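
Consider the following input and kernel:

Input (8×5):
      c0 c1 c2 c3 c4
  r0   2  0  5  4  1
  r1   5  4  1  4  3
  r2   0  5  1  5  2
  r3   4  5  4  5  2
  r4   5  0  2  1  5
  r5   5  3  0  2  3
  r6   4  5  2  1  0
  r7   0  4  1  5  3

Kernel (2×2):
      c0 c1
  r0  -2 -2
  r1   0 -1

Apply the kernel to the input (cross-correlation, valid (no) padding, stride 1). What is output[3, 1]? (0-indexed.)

The receptive field on the input at this output position is [5 4 / 0 2]. Elementwise product with the kernel and sum: 5·-2 + 4·-2 + 2·-1.

-20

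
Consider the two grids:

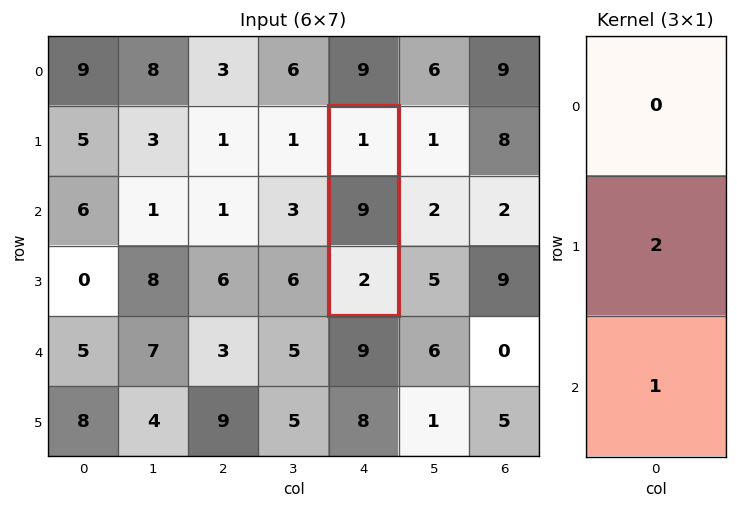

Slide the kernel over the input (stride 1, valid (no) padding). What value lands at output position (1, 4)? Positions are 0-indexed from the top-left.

20

The receptive field on the input at this output position is [1 / 9 / 2]. Elementwise product with the kernel and sum: 9·2 + 2·1.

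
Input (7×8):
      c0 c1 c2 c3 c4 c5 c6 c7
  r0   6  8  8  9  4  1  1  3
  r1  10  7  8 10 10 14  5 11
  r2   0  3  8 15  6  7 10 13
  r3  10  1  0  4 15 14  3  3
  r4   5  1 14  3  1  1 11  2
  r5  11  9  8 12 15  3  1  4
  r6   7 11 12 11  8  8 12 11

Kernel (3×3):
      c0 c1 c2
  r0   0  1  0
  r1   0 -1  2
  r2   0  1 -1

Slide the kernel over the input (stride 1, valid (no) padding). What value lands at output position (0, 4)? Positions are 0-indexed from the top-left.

The receptive field on the input at this output position is [4 1 1 / 10 14 5 / 6 7 10]. Elementwise product with the kernel and sum: 1·1 + 14·-1 + 5·2 + 7·1 + 10·-1.

-6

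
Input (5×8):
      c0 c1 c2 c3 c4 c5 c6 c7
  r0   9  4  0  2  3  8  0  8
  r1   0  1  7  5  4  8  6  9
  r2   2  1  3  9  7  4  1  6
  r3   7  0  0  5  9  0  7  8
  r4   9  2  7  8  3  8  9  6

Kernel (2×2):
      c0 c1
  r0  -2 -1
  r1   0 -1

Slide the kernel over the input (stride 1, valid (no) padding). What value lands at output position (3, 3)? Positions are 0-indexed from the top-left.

The receptive field on the input at this output position is [5 9 / 8 3]. Elementwise product with the kernel and sum: 5·-2 + 9·-1 + 3·-1.

-22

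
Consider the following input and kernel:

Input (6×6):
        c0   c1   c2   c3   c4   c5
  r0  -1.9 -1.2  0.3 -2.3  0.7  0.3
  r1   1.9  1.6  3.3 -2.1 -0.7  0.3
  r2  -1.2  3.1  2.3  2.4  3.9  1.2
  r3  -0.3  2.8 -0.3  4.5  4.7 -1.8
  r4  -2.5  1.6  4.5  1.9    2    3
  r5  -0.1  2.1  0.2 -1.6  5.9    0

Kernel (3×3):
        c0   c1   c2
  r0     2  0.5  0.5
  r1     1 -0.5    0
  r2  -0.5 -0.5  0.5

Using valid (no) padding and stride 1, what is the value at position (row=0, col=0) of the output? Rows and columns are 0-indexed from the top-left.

The receptive field on the input at this output position is [-1.9 -1.2 0.3 / 1.9 1.6 3.3 / -1.2 3.1 2.3]. Elementwise product with the kernel and sum: -1.9·2 + -1.2·0.5 + 0.3·0.5 + 1.9·1 + 1.6·-0.5 + -1.2·-0.5 + 3.1·-0.5 + 2.3·0.5.

-2.95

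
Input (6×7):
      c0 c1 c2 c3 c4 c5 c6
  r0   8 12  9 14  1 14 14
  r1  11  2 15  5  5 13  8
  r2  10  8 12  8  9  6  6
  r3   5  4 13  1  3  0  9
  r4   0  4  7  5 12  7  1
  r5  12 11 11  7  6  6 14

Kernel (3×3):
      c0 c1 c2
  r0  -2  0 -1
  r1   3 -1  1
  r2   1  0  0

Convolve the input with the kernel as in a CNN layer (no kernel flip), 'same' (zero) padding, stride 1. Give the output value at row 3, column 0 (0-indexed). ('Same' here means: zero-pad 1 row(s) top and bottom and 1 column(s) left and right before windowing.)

The receptive field on the zero-padded input at this output position is [0 10 8 / 0 5 4 / 0 0 4]. Elementwise product with the kernel and sum: 0·-2 + 8·-1 + 0·3 + 5·-1 + 4·1 + 0·1.

-9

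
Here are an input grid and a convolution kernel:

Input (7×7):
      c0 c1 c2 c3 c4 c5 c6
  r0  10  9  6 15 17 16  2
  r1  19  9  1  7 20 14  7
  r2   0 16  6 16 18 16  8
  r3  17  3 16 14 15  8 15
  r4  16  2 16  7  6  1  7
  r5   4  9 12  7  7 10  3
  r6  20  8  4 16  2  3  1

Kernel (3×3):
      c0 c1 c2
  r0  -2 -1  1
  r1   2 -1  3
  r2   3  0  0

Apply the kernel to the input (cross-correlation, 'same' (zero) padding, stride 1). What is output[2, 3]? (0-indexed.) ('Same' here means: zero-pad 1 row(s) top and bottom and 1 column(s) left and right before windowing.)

109

The receptive field on the zero-padded input at this output position is [1 7 20 / 6 16 18 / 16 14 15]. Elementwise product with the kernel and sum: 1·-2 + 7·-1 + 20·1 + 6·2 + 16·-1 + 18·3 + 16·3.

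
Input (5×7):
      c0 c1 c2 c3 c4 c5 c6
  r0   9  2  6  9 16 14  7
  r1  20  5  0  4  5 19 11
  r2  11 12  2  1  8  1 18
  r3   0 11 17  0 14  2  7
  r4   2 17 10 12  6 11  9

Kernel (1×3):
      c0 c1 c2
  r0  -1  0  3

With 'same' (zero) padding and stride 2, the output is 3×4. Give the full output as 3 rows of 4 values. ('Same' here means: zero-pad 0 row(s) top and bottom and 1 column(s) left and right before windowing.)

6 25 33 -14
36 -9 2 -1
51 19 21 -11

Output[0,0]: The receptive field on the zero-padded input at this output position is [0 9 2]. Elementwise product with the kernel and sum: 0·-1 + 2·3.
Output[0,1]: The receptive field on the zero-padded input at this output position is [2 6 9]. Elementwise product with the kernel and sum: 2·-1 + 9·3.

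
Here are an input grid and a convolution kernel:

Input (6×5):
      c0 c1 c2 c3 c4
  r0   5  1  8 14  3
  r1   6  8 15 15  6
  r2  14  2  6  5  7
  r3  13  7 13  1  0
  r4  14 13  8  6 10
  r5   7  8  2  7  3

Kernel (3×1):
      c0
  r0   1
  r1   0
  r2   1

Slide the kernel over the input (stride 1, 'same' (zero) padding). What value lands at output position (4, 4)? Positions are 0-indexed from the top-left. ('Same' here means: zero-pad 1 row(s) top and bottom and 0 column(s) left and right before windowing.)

3

The receptive field on the zero-padded input at this output position is [0 / 10 / 3]. Elementwise product with the kernel and sum: 0·1 + 3·1.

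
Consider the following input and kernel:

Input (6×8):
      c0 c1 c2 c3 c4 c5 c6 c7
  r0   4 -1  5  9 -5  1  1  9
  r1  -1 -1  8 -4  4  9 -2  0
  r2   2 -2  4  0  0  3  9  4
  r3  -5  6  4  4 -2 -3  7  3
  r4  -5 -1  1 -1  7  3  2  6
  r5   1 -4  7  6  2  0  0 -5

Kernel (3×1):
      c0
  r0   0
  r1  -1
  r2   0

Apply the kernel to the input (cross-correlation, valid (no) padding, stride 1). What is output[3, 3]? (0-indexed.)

The receptive field on the input at this output position is [4 / -1 / 6]. Elementwise product with the kernel and sum: -1·-1.

1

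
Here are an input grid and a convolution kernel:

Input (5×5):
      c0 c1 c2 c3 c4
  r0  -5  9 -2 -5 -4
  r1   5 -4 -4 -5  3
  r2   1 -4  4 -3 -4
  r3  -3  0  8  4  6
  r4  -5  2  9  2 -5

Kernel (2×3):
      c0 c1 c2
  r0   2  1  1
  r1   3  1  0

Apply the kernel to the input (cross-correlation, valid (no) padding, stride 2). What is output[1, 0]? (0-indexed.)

-7

The receptive field on the input at this output position is [1 -4 4 / -3 0 8]. Elementwise product with the kernel and sum: 1·2 + -4·1 + 4·1 + -3·3 + 0·1.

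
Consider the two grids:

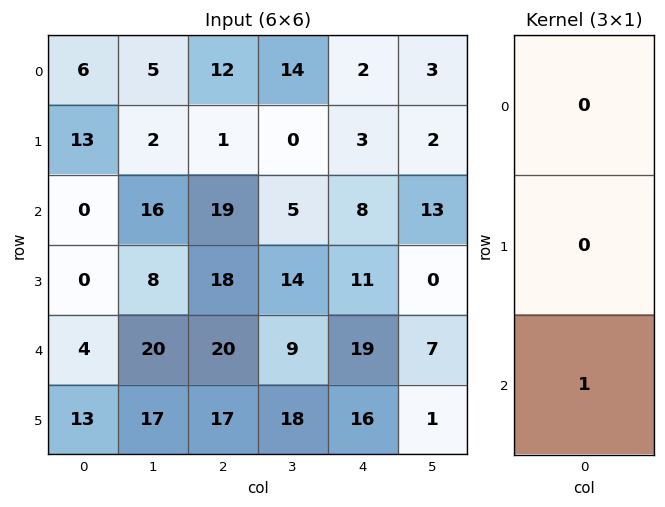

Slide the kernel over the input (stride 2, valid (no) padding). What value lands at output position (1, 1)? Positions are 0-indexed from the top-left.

20

The receptive field on the input at this output position is [19 / 18 / 20]. Elementwise product with the kernel and sum: 20·1.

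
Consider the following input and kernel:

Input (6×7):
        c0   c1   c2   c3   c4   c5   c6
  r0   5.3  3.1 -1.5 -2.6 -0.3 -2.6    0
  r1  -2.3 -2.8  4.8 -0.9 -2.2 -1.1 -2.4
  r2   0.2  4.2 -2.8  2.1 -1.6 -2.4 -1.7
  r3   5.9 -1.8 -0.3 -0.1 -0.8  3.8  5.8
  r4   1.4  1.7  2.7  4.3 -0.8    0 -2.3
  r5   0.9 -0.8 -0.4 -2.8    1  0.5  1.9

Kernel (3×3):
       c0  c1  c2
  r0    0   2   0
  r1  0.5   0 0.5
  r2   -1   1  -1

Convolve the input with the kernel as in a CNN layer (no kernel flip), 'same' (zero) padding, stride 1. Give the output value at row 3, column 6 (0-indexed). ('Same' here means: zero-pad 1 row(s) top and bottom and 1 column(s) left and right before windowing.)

-3.8

The receptive field on the zero-padded input at this output position is [-2.4 -1.7 0 / 3.8 5.8 0 / 0 -2.3 0]. Elementwise product with the kernel and sum: -1.7·2 + 3.8·0.5 + 0·0.5 + 0·-1 + -2.3·1 + 0·-1.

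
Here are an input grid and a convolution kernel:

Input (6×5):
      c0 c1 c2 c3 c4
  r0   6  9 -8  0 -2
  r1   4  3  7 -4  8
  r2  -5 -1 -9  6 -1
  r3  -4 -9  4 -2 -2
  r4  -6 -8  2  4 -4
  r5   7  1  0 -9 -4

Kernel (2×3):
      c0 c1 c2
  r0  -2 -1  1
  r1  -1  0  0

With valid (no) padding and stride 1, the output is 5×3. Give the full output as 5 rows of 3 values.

-33 -13 7
1 -16 7
6 26 7
27 20 -10
15 17 -12

Output[0,0]: The receptive field on the input at this output position is [6 9 -8 / 4 3 7]. Elementwise product with the kernel and sum: 6·-2 + 9·-1 + -8·1 + 4·-1.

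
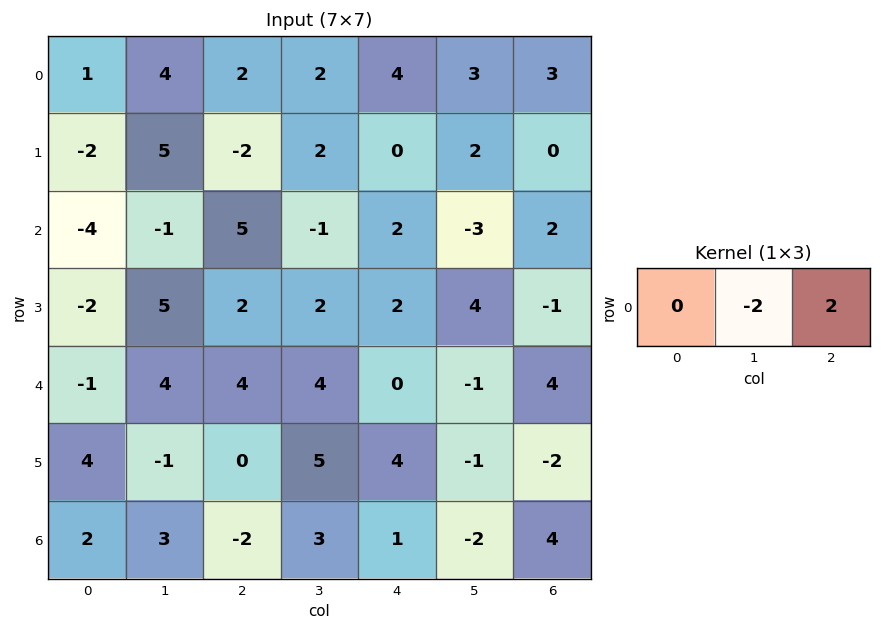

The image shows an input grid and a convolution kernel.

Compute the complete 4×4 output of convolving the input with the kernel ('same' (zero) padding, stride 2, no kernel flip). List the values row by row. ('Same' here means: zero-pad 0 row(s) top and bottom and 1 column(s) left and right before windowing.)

Output[0,0]: The receptive field on the zero-padded input at this output position is [0 1 4]. Elementwise product with the kernel and sum: 1·-2 + 4·2.

6 0 -2 -6
6 -12 -10 -4
10 0 -2 -8
2 10 -6 -8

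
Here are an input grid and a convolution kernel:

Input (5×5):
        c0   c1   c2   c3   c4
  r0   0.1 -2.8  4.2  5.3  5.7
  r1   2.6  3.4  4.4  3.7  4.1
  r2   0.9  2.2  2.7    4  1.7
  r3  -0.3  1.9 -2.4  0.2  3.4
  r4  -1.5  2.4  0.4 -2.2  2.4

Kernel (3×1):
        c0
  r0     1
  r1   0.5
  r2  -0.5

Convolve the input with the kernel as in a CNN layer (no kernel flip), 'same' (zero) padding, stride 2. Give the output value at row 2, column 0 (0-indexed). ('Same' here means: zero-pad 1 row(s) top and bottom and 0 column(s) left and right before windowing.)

The receptive field on the zero-padded input at this output position is [-0.3 / -1.5 / 0]. Elementwise product with the kernel and sum: -0.3·1 + -1.5·0.5 + 0·-0.5.

-1.05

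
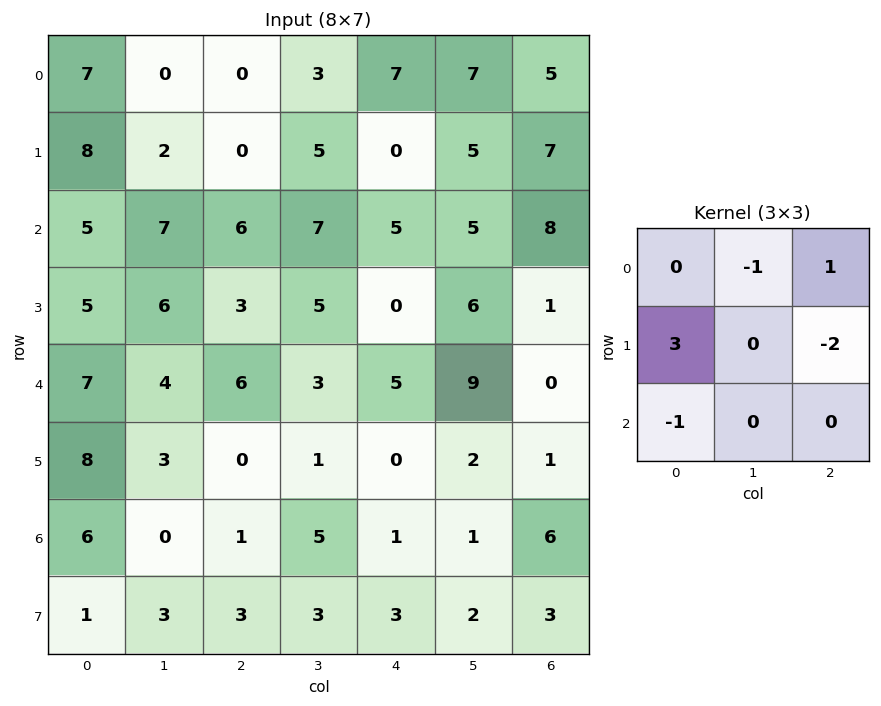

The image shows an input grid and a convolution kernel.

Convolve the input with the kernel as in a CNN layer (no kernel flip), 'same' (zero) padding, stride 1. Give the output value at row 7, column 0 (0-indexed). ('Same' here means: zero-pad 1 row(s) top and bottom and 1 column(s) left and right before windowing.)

The receptive field on the zero-padded input at this output position is [0 6 0 / 0 1 3 / 0 0 0]. Elementwise product with the kernel and sum: 6·-1 + 0·1 + 0·3 + 3·-2 + 0·-1.

-12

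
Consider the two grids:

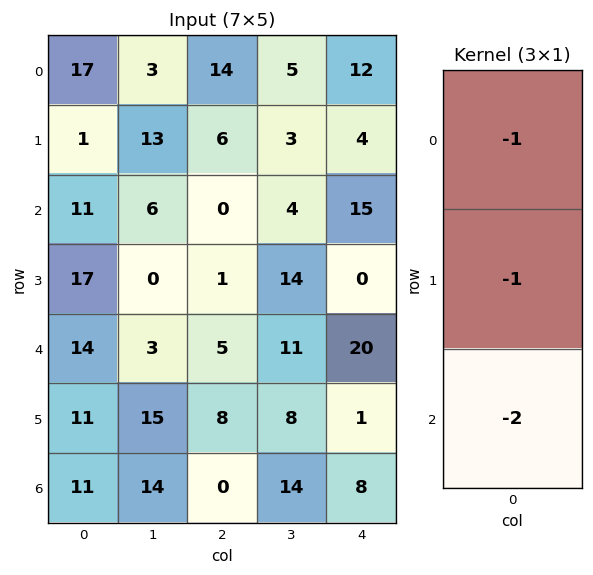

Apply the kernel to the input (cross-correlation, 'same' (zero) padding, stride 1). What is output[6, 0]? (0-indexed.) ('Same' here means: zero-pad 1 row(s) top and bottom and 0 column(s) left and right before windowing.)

The receptive field on the zero-padded input at this output position is [11 / 11 / 0]. Elementwise product with the kernel and sum: 11·-1 + 11·-1 + 0·-2.

-22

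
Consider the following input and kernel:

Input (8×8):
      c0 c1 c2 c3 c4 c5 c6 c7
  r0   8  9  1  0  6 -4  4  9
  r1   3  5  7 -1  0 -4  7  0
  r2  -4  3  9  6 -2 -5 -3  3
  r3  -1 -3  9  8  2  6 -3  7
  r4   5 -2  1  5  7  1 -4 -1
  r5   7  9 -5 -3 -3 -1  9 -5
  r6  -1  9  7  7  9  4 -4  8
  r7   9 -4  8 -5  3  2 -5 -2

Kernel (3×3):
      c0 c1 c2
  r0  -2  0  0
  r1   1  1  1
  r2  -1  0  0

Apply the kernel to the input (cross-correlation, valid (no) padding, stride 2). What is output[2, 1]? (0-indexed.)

The receptive field on the input at this output position is [1 5 7 / -5 -3 -3 / 7 7 9]. Elementwise product with the kernel and sum: 1·-2 + -5·1 + -3·1 + -3·1 + 7·-1.

-20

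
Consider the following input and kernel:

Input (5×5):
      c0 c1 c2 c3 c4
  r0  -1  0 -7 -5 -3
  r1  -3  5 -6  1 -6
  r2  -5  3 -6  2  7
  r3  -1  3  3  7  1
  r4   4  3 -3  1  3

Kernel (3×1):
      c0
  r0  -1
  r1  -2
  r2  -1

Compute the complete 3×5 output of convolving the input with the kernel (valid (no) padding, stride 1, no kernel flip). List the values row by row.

12 -13 25 1 8
14 -14 15 -12 -9
3 -12 3 -17 -12

Output[0,0]: The receptive field on the input at this output position is [-1 / -3 / -5]. Elementwise product with the kernel and sum: -1·-1 + -3·-2 + -5·-1.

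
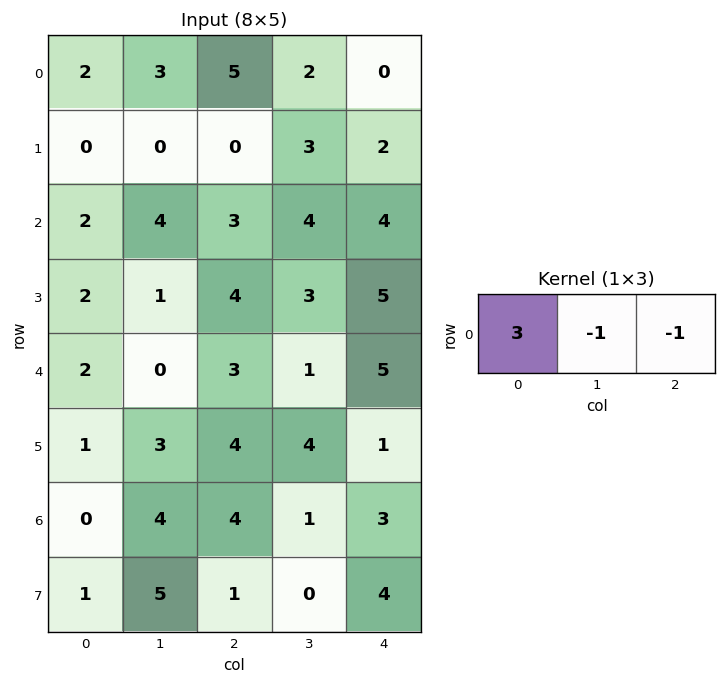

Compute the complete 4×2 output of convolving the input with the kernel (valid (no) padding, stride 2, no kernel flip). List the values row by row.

-2 13
-1 1
3 3
-8 8

Output[0,0]: The receptive field on the input at this output position is [2 3 5]. Elementwise product with the kernel and sum: 2·3 + 3·-1 + 5·-1.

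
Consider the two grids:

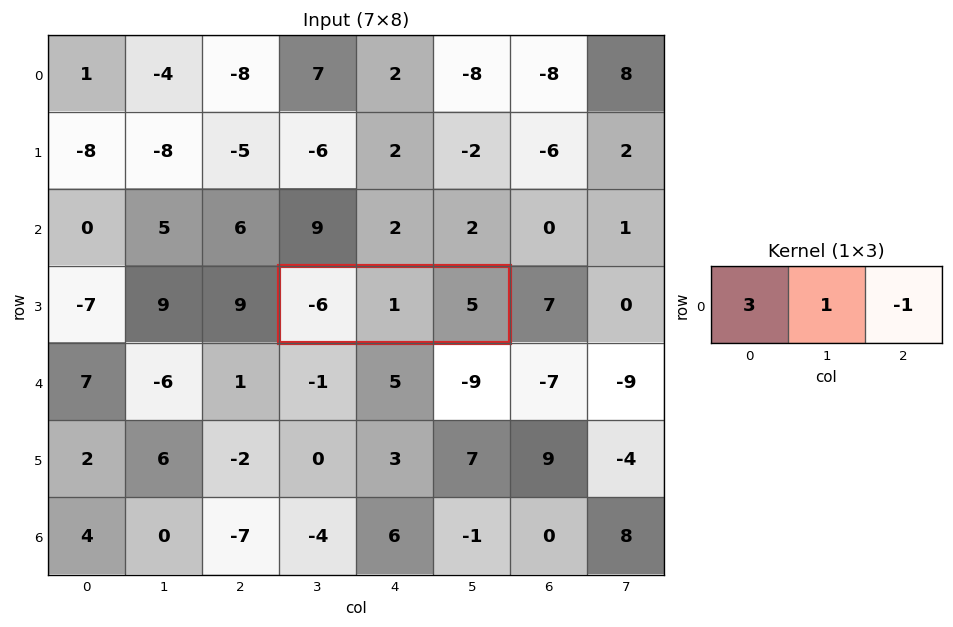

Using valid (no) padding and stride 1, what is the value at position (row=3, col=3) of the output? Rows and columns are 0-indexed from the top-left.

The receptive field on the input at this output position is [-6 1 5]. Elementwise product with the kernel and sum: -6·3 + 1·1 + 5·-1.

-22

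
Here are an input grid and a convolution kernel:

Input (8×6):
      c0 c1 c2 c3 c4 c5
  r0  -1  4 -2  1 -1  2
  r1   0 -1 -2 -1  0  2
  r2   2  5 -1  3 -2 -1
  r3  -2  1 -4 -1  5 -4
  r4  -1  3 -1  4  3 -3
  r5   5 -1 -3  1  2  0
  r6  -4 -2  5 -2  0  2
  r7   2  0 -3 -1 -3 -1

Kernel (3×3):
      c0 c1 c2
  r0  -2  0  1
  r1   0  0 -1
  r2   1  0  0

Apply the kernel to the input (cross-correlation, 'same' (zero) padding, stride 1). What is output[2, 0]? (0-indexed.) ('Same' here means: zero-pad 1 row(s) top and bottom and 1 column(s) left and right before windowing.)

The receptive field on the zero-padded input at this output position is [0 0 -1 / 0 2 5 / 0 -2 1]. Elementwise product with the kernel and sum: 0·-2 + -1·1 + 5·-1 + 0·1.

-6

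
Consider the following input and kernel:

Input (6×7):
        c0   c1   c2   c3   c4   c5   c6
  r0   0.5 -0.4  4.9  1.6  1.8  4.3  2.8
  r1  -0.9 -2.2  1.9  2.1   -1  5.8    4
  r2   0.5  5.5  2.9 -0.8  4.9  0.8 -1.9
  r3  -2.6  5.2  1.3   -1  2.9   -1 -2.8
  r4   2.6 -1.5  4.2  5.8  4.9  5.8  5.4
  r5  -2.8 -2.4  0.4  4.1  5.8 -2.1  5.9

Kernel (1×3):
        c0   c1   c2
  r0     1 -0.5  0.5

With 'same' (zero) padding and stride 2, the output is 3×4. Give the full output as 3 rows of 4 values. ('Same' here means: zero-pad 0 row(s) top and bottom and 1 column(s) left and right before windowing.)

-0.45 -2.05 2.85 2.9
2.5 3.65 -2.85 1.75
-2.05 -0.7 6.25 3.1

Output[0,0]: The receptive field on the zero-padded input at this output position is [0 0.5 -0.4]. Elementwise product with the kernel and sum: 0·1 + 0.5·-0.5 + -0.4·0.5.
Output[0,1]: The receptive field on the zero-padded input at this output position is [-0.4 4.9 1.6]. Elementwise product with the kernel and sum: -0.4·1 + 4.9·-0.5 + 1.6·0.5.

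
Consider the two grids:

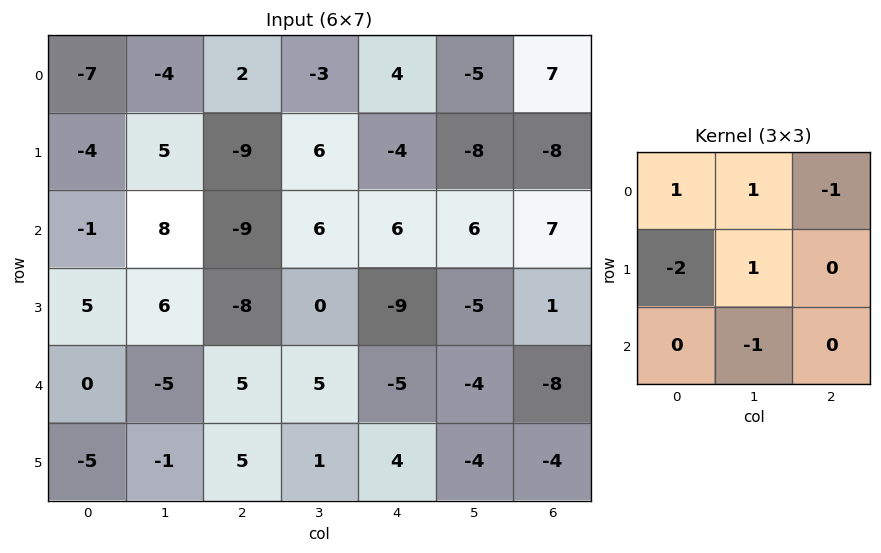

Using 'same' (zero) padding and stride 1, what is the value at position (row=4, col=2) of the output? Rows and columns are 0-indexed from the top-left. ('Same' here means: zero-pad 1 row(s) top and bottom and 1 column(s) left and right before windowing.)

The receptive field on the zero-padded input at this output position is [6 -8 0 / -5 5 5 / -1 5 1]. Elementwise product with the kernel and sum: 6·1 + -8·1 + 0·-1 + -5·-2 + 5·1 + 5·-1.

8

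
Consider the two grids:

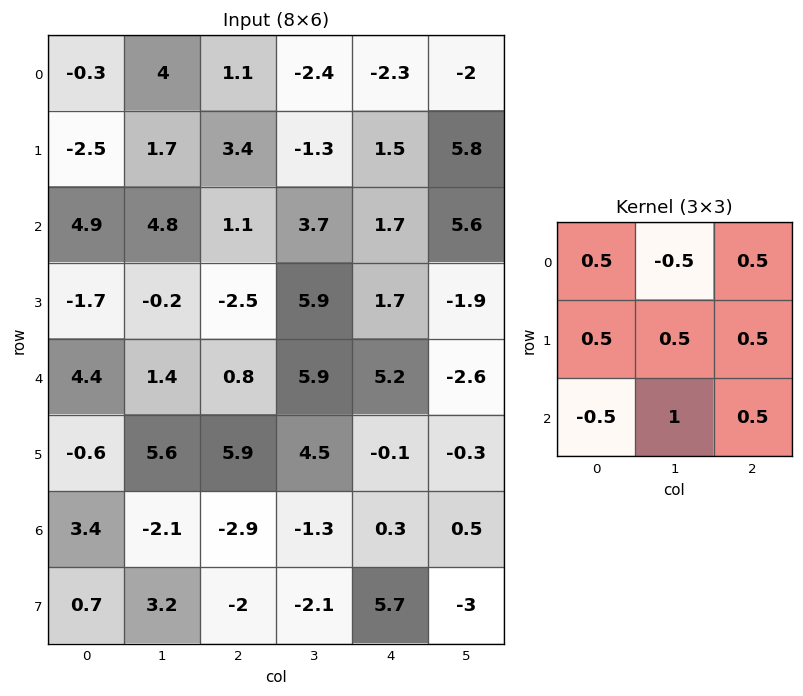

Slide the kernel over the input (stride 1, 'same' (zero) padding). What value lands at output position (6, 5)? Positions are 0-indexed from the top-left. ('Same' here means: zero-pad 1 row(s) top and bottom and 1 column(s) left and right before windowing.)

The receptive field on the zero-padded input at this output position is [-0.1 -0.3 0 / 0.3 0.5 0 / 5.7 -3 0]. Elementwise product with the kernel and sum: -0.1·0.5 + -0.3·-0.5 + 0·0.5 + 0.3·0.5 + 0.5·0.5 + 0·0.5 + 5.7·-0.5 + -3·1 + 0·0.5.

-5.35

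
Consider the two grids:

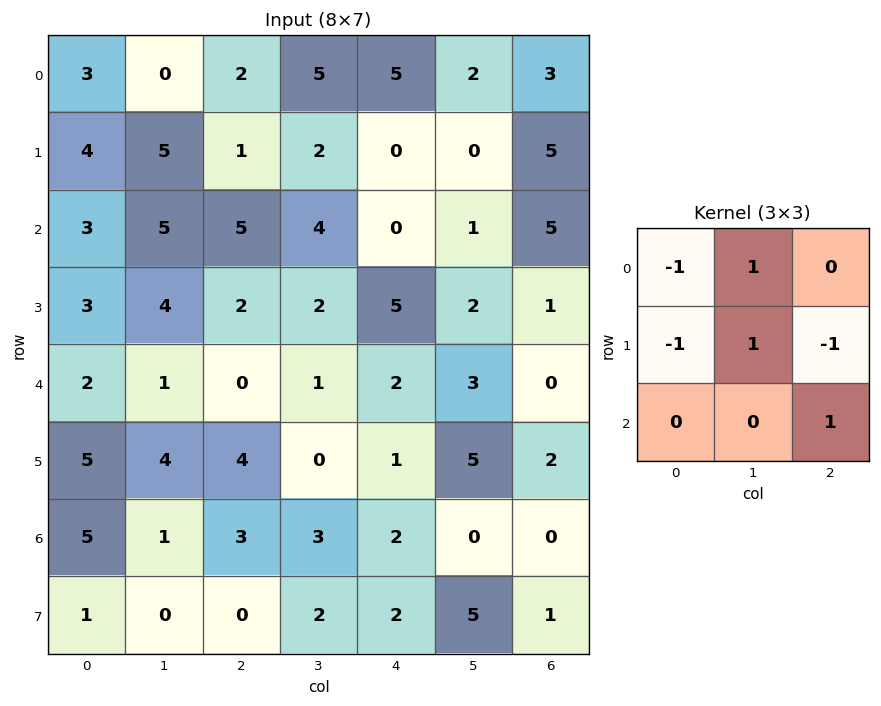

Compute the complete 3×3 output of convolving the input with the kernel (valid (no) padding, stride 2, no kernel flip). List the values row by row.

2 4 -3
1 -4 -3
-3 -2 3

Output[0,0]: The receptive field on the input at this output position is [3 0 2 / 4 5 1 / 3 5 5]. Elementwise product with the kernel and sum: 3·-1 + 0·1 + 4·-1 + 5·1 + 1·-1 + 5·1.
Output[0,1]: The receptive field on the input at this output position is [2 5 5 / 1 2 0 / 5 4 0]. Elementwise product with the kernel and sum: 2·-1 + 5·1 + 1·-1 + 2·1 + 0·-1 + 0·1.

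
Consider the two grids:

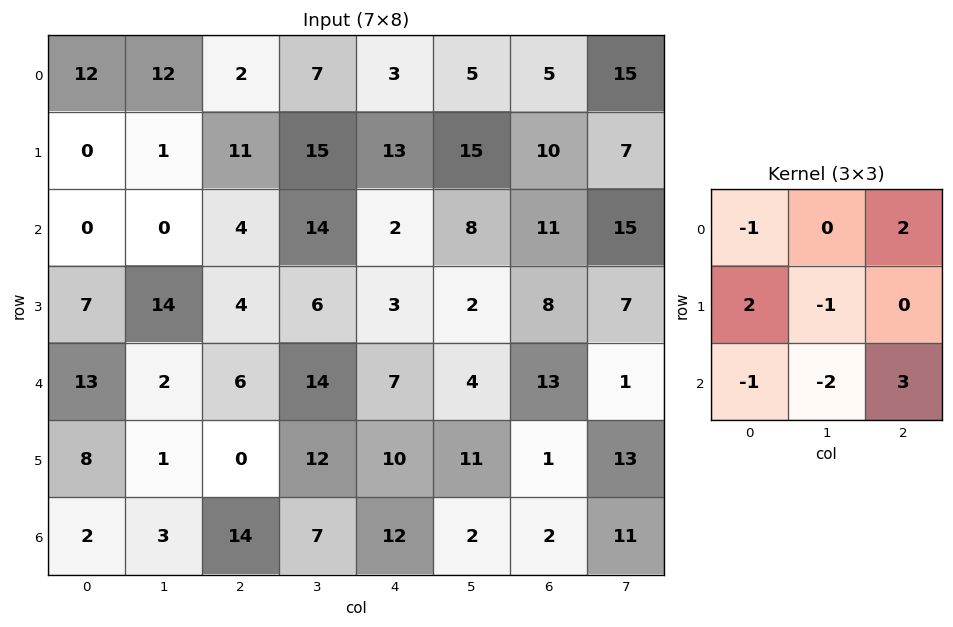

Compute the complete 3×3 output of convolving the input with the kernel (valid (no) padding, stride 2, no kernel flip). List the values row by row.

3 -15 33
9 -11 48
48 4 18

Output[0,0]: The receptive field on the input at this output position is [12 12 2 / 0 1 11 / 0 0 4]. Elementwise product with the kernel and sum: 12·-1 + 2·2 + 0·2 + 1·-1 + 0·-1 + 0·-2 + 4·3.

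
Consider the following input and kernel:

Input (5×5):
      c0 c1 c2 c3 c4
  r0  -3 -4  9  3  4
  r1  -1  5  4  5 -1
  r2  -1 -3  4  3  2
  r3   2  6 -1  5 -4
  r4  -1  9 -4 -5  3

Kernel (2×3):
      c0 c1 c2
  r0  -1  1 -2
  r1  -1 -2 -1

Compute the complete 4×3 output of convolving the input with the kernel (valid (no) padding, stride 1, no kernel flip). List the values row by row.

-32 -11 -27
1 -19 -9
-23 -8 -10
-7 -13 25

Output[0,0]: The receptive field on the input at this output position is [-3 -4 9 / -1 5 4]. Elementwise product with the kernel and sum: -3·-1 + -4·1 + 9·-2 + -1·-1 + 5·-2 + 4·-1.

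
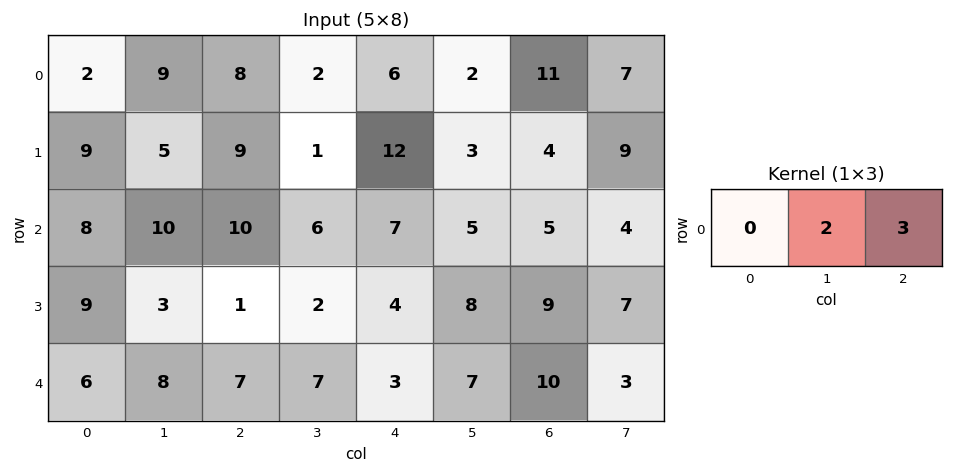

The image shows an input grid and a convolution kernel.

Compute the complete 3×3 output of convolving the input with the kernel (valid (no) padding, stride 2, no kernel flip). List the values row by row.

42 22 37
50 33 25
37 23 44

Output[0,0]: The receptive field on the input at this output position is [2 9 8]. Elementwise product with the kernel and sum: 9·2 + 8·3.
Output[0,1]: The receptive field on the input at this output position is [8 2 6]. Elementwise product with the kernel and sum: 2·2 + 6·3.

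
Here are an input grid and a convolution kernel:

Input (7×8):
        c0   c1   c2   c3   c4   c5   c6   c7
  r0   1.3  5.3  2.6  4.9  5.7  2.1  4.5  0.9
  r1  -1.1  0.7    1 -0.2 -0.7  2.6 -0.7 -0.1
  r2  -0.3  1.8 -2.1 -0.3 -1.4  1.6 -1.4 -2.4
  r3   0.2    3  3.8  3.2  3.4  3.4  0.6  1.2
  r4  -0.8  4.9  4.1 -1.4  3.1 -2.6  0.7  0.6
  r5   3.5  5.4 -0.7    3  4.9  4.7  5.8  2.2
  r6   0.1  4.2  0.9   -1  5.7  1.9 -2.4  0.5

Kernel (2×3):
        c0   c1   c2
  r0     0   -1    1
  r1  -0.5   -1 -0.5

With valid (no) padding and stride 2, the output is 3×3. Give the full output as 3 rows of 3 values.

-3.35 0.85 0.5
-8.9 -7.9 -8.4
-7.6 -0.6 -6.75

Output[0,0]: The receptive field on the input at this output position is [1.3 5.3 2.6 / -1.1 0.7 1]. Elementwise product with the kernel and sum: 5.3·-1 + 2.6·1 + -1.1·-0.5 + 0.7·-1 + 1·-0.5.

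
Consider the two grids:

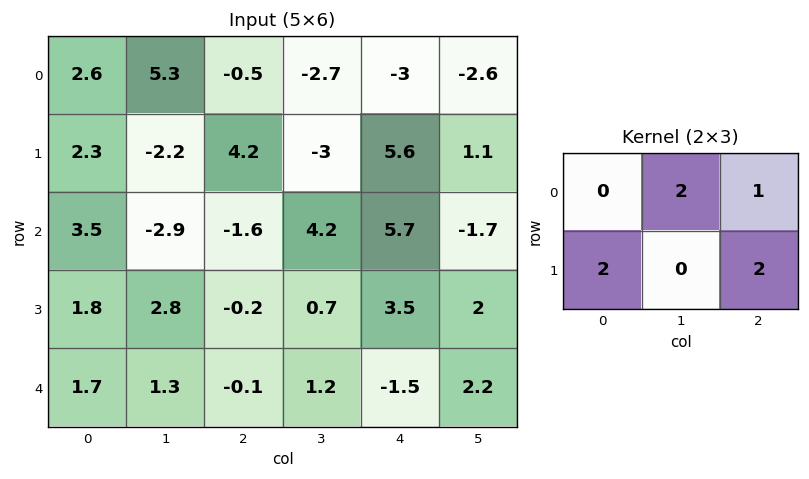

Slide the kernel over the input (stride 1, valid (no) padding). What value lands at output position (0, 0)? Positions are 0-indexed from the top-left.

The receptive field on the input at this output position is [2.6 5.3 -0.5 / 2.3 -2.2 4.2]. Elementwise product with the kernel and sum: 5.3·2 + -0.5·1 + 2.3·2 + 4.2·2.

23.1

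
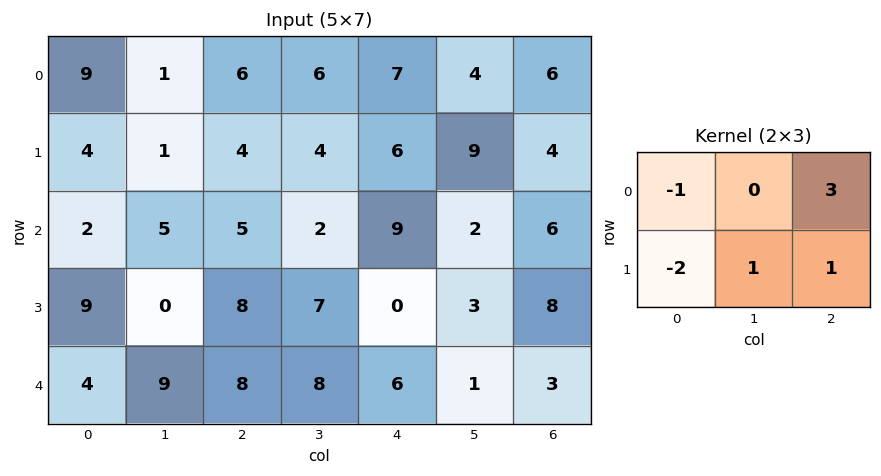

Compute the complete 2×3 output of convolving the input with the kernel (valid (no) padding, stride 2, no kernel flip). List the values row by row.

6 17 12
3 13 20

Output[0,0]: The receptive field on the input at this output position is [9 1 6 / 4 1 4]. Elementwise product with the kernel and sum: 9·-1 + 6·3 + 4·-2 + 1·1 + 4·1.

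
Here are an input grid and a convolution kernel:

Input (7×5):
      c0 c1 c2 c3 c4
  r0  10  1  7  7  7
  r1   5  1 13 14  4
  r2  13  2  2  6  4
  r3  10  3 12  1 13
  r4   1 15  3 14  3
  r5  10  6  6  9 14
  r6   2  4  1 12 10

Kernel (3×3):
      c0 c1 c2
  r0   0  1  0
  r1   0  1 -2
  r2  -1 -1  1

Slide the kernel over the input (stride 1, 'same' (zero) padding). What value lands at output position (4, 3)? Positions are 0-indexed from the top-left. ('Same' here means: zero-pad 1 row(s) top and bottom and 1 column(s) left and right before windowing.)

The receptive field on the zero-padded input at this output position is [12 1 13 / 3 14 3 / 6 9 14]. Elementwise product with the kernel and sum: 1·1 + 14·1 + 3·-2 + 6·-1 + 9·-1 + 14·1.

8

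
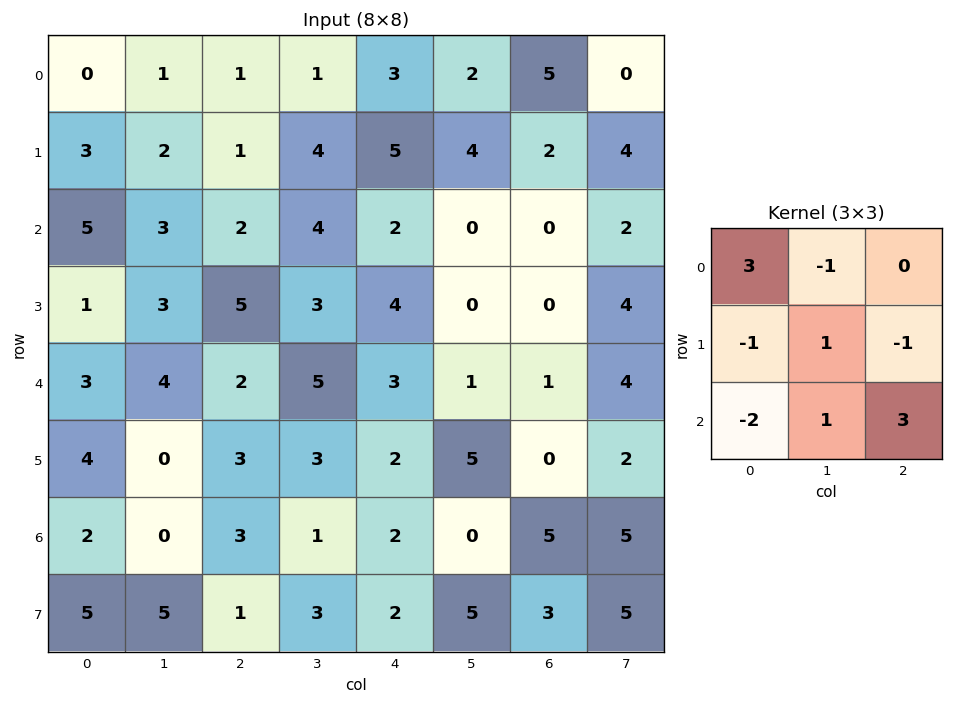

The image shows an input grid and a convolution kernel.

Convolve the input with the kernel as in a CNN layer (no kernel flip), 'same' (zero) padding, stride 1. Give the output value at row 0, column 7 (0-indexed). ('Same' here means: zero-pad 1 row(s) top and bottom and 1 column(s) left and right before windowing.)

The receptive field on the zero-padded input at this output position is [0 0 0 / 5 0 0 / 2 4 0]. Elementwise product with the kernel and sum: 0·3 + 0·-1 + 5·-1 + 0·1 + 0·-1 + 2·-2 + 4·1 + 0·3.

-5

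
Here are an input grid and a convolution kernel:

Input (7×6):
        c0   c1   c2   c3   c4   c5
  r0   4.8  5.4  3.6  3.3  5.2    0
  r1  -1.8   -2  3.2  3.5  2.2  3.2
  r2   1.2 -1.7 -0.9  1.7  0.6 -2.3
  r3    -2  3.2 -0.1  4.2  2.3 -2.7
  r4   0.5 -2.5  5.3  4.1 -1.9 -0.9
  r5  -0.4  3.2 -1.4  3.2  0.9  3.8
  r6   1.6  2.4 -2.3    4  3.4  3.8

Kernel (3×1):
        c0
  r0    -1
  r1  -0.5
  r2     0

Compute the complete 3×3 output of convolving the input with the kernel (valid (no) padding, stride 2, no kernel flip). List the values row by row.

-3.9 -5.2 -6.3
-0.2 0.95 -1.75
-0.3 -4.6 1.45

Output[0,0]: The receptive field on the input at this output position is [4.8 / -1.8 / 1.2]. Elementwise product with the kernel and sum: 4.8·-1 + -1.8·-0.5.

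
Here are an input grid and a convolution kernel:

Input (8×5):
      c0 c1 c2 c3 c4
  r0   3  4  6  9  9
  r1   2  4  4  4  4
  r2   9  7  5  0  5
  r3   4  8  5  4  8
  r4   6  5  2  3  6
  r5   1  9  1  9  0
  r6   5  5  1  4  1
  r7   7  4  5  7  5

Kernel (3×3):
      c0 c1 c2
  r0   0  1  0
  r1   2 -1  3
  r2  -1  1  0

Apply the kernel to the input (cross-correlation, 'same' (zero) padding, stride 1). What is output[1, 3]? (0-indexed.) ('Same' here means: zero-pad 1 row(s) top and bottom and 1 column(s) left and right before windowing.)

20

The receptive field on the zero-padded input at this output position is [6 9 9 / 4 4 4 / 5 0 5]. Elementwise product with the kernel and sum: 9·1 + 4·2 + 4·-1 + 4·3 + 5·-1 + 0·1.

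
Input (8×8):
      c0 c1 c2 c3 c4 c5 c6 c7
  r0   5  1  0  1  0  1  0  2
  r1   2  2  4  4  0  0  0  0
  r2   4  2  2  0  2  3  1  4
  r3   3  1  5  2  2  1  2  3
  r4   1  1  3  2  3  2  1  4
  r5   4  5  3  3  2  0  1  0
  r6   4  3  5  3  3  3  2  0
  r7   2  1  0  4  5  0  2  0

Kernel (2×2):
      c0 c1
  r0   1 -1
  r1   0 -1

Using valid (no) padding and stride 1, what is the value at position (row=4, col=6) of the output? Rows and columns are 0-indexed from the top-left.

-3

The receptive field on the input at this output position is [1 4 / 1 0]. Elementwise product with the kernel and sum: 1·1 + 4·-1 + 0·-1.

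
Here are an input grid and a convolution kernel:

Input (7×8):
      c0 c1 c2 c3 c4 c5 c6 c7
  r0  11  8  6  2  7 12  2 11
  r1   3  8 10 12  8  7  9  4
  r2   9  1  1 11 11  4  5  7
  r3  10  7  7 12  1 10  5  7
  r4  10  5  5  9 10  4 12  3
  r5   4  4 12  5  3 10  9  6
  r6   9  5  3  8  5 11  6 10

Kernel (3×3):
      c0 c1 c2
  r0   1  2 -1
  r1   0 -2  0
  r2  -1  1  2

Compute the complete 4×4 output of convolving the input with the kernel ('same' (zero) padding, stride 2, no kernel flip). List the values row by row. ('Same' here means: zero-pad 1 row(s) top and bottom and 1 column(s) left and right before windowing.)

-3 14 -4 6
4 38 8 20
5 17 2 0
-14 17 -9 10

Output[0,0]: The receptive field on the zero-padded input at this output position is [0 0 0 / 0 11 8 / 0 3 8]. Elementwise product with the kernel and sum: 0·1 + 0·2 + 0·-1 + 11·-2 + 0·-1 + 3·1 + 8·2.
Output[0,1]: The receptive field on the zero-padded input at this output position is [0 0 0 / 8 6 2 / 8 10 12]. Elementwise product with the kernel and sum: 0·1 + 0·2 + 0·-1 + 6·-2 + 8·-1 + 10·1 + 12·2.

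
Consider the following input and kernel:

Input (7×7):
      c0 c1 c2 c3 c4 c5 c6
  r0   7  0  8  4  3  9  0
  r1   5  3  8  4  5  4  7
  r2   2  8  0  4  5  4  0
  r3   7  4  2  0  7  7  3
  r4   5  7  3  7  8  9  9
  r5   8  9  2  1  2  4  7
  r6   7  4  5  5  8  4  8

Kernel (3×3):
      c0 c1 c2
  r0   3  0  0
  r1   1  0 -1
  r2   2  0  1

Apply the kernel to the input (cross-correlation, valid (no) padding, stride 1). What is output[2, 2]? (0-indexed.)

The receptive field on the input at this output position is [0 4 5 / 2 0 7 / 3 7 8]. Elementwise product with the kernel and sum: 0·3 + 2·1 + 7·-1 + 3·2 + 8·1.

9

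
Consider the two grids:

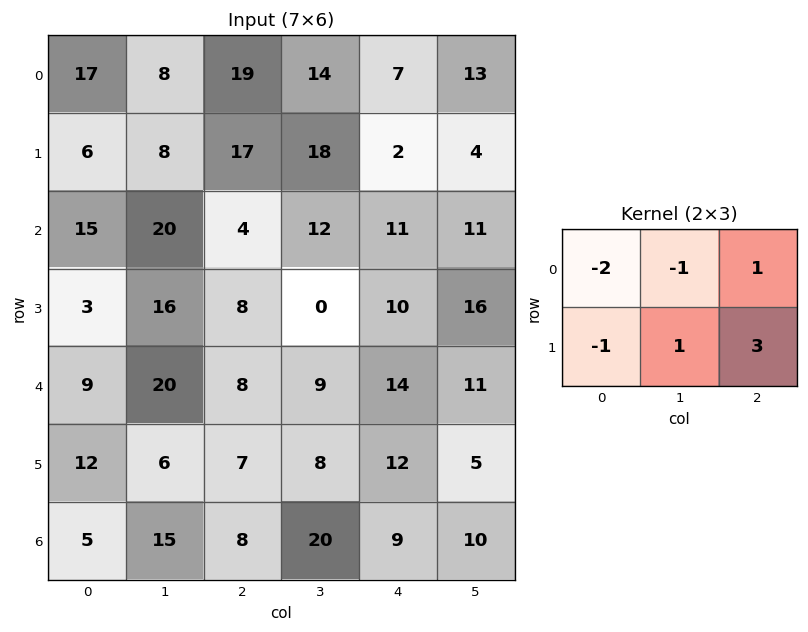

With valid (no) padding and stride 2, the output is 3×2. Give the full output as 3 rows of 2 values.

Output[0,0]: The receptive field on the input at this output position is [17 8 19 / 6 8 17]. Elementwise product with the kernel and sum: 17·-2 + 8·-1 + 19·1 + 6·-1 + 8·1 + 17·3.

30 -38
-9 13
-15 26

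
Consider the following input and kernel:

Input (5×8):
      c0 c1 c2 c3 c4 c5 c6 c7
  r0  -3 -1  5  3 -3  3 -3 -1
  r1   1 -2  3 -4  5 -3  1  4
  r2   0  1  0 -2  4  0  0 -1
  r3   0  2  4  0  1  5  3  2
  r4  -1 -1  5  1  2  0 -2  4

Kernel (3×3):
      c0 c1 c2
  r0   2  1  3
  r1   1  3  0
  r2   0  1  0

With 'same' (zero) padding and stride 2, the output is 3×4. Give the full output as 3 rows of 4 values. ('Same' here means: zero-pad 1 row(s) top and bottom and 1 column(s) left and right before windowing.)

-8 17 -1 -5
-5 -8 -1 10
3 22 23 13

Output[0,0]: The receptive field on the zero-padded input at this output position is [0 0 0 / 0 -3 -1 / 0 1 -2]. Elementwise product with the kernel and sum: 0·2 + 0·1 + 0·3 + 0·1 + -3·3 + 1·1.
Output[0,1]: The receptive field on the zero-padded input at this output position is [0 0 0 / -1 5 3 / -2 3 -4]. Elementwise product with the kernel and sum: 0·2 + 0·1 + 0·3 + -1·1 + 5·3 + 3·1.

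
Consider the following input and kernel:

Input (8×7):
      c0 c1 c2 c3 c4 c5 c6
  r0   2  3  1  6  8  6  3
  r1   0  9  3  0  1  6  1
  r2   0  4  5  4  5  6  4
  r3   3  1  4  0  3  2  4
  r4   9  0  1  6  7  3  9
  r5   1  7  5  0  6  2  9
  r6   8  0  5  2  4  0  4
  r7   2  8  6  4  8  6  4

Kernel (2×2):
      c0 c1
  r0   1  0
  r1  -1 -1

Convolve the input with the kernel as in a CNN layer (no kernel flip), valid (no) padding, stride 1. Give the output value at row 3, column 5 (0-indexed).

The receptive field on the input at this output position is [2 4 / 3 9]. Elementwise product with the kernel and sum: 2·1 + 3·-1 + 9·-1.

-10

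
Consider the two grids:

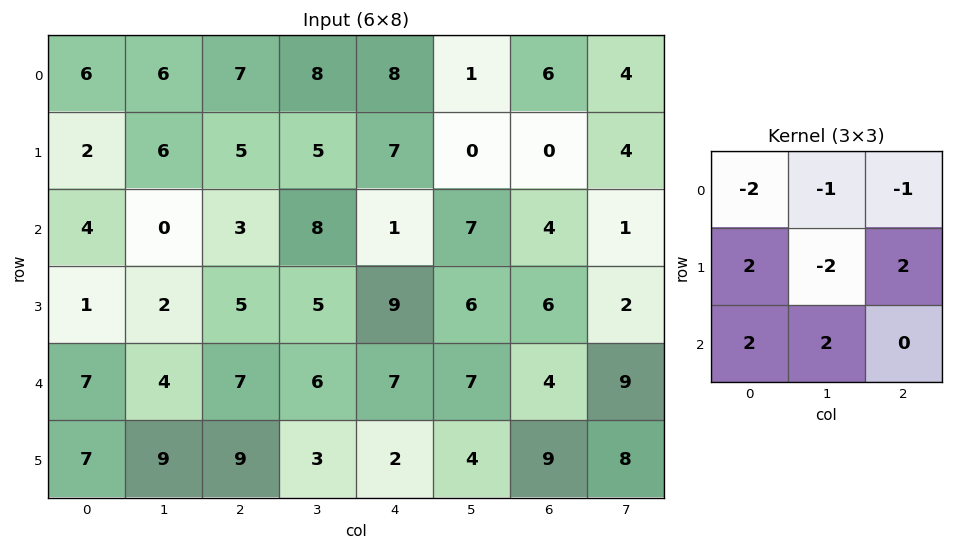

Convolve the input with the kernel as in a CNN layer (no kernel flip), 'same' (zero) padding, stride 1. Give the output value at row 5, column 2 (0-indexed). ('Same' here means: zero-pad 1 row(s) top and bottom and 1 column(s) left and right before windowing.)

The receptive field on the zero-padded input at this output position is [4 7 6 / 9 9 3 / 0 0 0]. Elementwise product with the kernel and sum: 4·-2 + 7·-1 + 6·-1 + 9·2 + 9·-2 + 3·2 + 0·2 + 0·2.

-15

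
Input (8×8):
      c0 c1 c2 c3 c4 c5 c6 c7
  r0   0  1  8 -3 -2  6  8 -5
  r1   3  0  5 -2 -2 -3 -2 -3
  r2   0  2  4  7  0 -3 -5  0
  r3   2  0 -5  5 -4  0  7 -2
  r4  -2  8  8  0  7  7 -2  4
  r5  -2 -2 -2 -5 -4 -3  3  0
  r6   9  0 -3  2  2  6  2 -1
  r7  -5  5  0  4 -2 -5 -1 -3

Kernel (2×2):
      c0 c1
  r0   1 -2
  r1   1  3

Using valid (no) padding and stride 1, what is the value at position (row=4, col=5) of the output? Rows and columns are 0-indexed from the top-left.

The receptive field on the input at this output position is [7 -2 / -3 3]. Elementwise product with the kernel and sum: 7·1 + -2·-2 + -3·1 + 3·3.

17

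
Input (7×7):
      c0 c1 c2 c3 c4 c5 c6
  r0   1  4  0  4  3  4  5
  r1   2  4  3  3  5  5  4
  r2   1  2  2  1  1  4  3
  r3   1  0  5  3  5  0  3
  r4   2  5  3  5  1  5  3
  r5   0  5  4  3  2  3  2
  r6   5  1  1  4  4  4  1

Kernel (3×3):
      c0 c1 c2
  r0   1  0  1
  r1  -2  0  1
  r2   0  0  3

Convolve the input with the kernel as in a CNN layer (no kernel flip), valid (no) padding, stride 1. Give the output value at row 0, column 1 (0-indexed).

6

The receptive field on the input at this output position is [4 0 4 / 4 3 3 / 2 2 1]. Elementwise product with the kernel and sum: 4·1 + 4·1 + 4·-2 + 3·1 + 1·3.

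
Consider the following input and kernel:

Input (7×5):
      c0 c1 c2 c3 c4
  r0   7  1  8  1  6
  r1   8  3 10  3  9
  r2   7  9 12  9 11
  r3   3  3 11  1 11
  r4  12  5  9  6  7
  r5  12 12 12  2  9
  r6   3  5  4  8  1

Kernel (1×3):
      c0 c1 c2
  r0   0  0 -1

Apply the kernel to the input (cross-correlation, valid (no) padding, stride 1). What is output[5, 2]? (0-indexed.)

The receptive field on the input at this output position is [12 2 9]. Elementwise product with the kernel and sum: 9·-1.

-9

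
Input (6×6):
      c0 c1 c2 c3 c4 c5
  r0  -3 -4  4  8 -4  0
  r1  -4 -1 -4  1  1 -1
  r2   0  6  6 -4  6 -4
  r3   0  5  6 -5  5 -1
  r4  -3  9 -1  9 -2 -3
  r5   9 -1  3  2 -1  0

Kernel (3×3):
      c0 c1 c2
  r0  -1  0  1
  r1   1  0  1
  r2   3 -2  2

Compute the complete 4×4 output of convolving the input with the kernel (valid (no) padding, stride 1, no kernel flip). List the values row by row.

Output[0,0]: The receptive field on the input at this output position is [-3 -4 4 / -4 -1 -4 / 0 6 6]. Elementwise product with the kernel and sum: -3·-1 + 4·1 + -4·1 + -4·1 + 0·3 + 6·-2 + 6·2.
Output[0,1]: The receptive field on the input at this output position is [-4 4 8 / -1 -4 1 / 6 6 -4]. Elementwise product with the kernel and sum: -4·-1 + 8·1 + -1·1 + 1·1 + 6·3 + 6·-2 + -4·2.

-1 10 27 -40
8 -3 55 -37
-17 37 -14 19
37 3 -1 18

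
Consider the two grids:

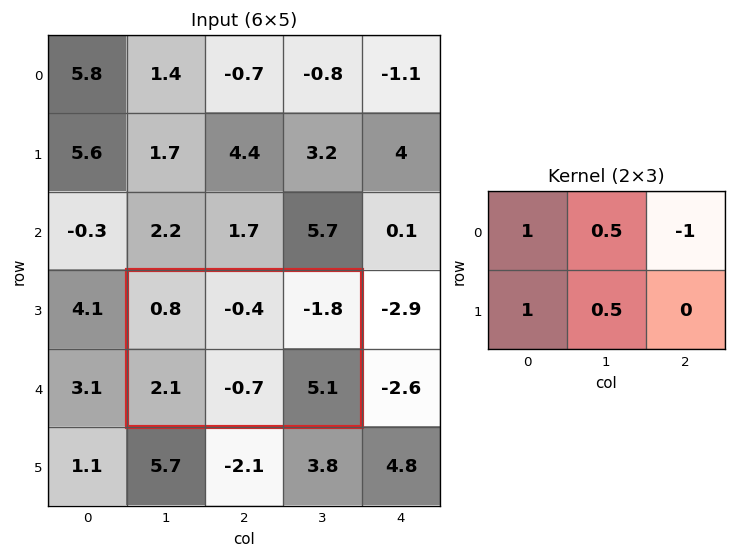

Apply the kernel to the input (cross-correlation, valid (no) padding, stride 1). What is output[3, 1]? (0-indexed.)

4.15

The receptive field on the input at this output position is [0.8 -0.4 -1.8 / 2.1 -0.7 5.1]. Elementwise product with the kernel and sum: 0.8·1 + -0.4·0.5 + -1.8·-1 + 2.1·1 + -0.7·0.5.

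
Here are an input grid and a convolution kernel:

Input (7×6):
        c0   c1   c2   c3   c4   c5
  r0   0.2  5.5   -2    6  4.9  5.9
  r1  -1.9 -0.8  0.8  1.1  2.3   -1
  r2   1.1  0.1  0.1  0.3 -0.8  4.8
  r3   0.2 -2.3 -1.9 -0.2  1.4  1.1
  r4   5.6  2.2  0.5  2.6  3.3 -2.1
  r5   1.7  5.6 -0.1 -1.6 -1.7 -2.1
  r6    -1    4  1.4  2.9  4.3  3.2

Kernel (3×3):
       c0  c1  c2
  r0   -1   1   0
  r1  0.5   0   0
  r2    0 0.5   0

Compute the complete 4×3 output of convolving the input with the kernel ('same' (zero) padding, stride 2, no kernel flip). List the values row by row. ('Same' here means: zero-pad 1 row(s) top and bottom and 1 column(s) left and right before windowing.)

Output[0,0]: The receptive field on the zero-padded input at this output position is [0 0 0 / 0 0.2 5.5 / 0 -1.9 -0.8]. Elementwise product with the kernel and sum: 0·-1 + 0·1 + 0·0.5 + -1.9·0.5.
Output[0,1]: The receptive field on the zero-padded input at this output position is [0 0 0 / 5.5 -2 6 / -0.8 0.8 1.1]. Elementwise product with the kernel and sum: 0·-1 + 0·1 + 5.5·0.5 + 0.8·0.5.

-0.95 3.15 4.15
-1.8 0.7 2.05
1.05 1.45 2.05
1.7 -3.7 1.35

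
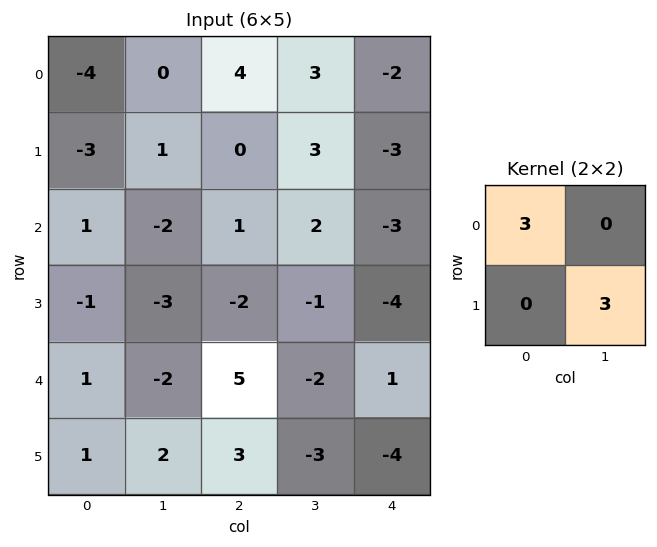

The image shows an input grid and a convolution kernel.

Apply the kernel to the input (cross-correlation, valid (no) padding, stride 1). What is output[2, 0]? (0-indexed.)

The receptive field on the input at this output position is [1 -2 / -1 -3]. Elementwise product with the kernel and sum: 1·3 + -3·3.

-6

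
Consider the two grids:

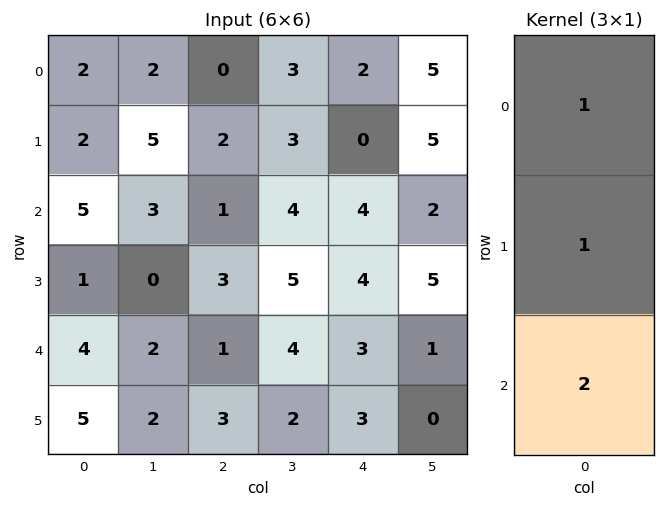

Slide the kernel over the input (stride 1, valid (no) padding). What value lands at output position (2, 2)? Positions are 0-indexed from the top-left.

6

The receptive field on the input at this output position is [1 / 3 / 1]. Elementwise product with the kernel and sum: 1·1 + 3·1 + 1·2.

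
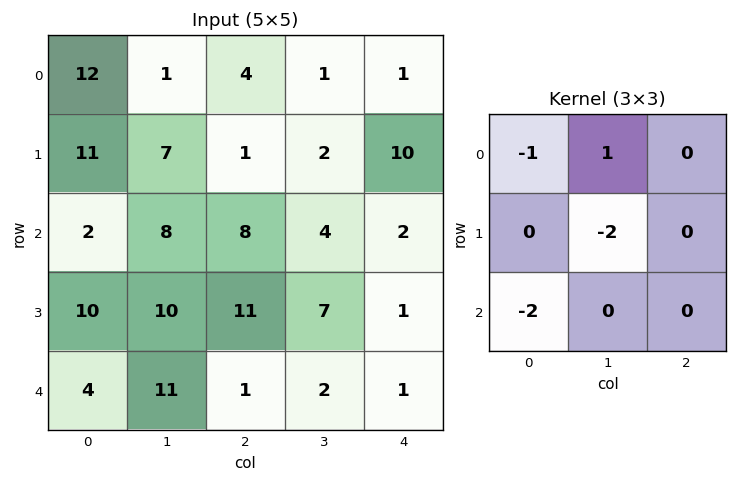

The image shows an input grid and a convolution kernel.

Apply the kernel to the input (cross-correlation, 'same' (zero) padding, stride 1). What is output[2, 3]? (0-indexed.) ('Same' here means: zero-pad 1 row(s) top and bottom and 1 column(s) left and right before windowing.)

-29

The receptive field on the zero-padded input at this output position is [1 2 10 / 8 4 2 / 11 7 1]. Elementwise product with the kernel and sum: 1·-1 + 2·1 + 4·-2 + 11·-2.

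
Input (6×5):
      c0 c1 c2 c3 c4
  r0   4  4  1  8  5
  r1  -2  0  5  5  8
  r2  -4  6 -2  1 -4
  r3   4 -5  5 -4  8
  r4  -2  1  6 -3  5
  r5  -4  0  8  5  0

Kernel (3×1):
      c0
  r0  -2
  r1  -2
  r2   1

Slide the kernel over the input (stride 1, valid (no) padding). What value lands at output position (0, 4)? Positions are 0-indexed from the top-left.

-30

The receptive field on the input at this output position is [5 / 8 / -4]. Elementwise product with the kernel and sum: 5·-2 + 8·-2 + -4·1.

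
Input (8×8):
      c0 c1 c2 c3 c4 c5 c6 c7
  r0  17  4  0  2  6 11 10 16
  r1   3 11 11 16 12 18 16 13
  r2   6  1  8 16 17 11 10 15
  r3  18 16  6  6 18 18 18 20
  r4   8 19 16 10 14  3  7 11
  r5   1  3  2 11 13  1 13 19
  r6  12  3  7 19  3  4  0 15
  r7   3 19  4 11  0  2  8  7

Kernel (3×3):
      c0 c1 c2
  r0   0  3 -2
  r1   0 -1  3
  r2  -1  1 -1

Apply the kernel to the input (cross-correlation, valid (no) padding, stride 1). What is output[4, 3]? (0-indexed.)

The receptive field on the input at this output position is [10 14 3 / 11 13 1 / 19 3 4]. Elementwise product with the kernel and sum: 14·3 + 3·-2 + 13·-1 + 1·3 + 19·-1 + 3·1 + 4·-1.

6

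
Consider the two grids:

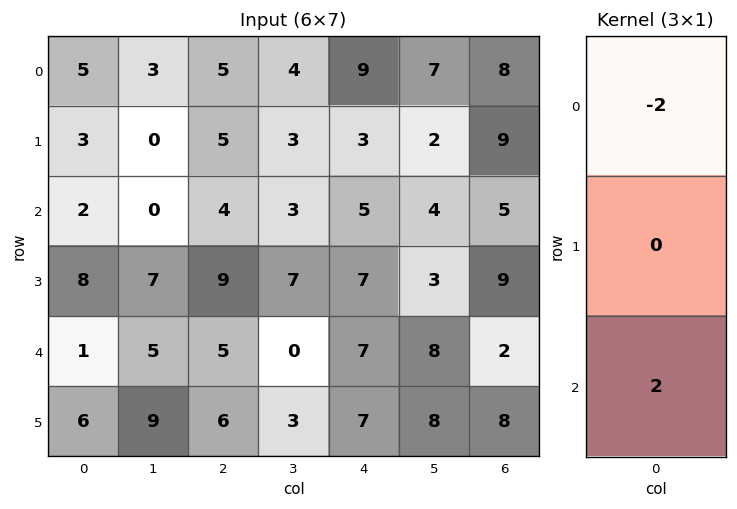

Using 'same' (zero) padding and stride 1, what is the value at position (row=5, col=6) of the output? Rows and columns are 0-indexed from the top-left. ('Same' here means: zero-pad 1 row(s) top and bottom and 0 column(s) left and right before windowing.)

The receptive field on the zero-padded input at this output position is [2 / 8 / 0]. Elementwise product with the kernel and sum: 2·-2 + 0·2.

-4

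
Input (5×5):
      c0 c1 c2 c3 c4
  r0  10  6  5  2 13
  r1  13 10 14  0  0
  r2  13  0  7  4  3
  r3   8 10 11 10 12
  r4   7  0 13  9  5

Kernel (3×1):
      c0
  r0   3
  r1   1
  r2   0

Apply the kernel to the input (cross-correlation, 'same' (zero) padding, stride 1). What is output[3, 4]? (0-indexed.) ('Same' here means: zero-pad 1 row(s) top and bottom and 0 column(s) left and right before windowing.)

The receptive field on the zero-padded input at this output position is [3 / 12 / 5]. Elementwise product with the kernel and sum: 3·3 + 12·1.

21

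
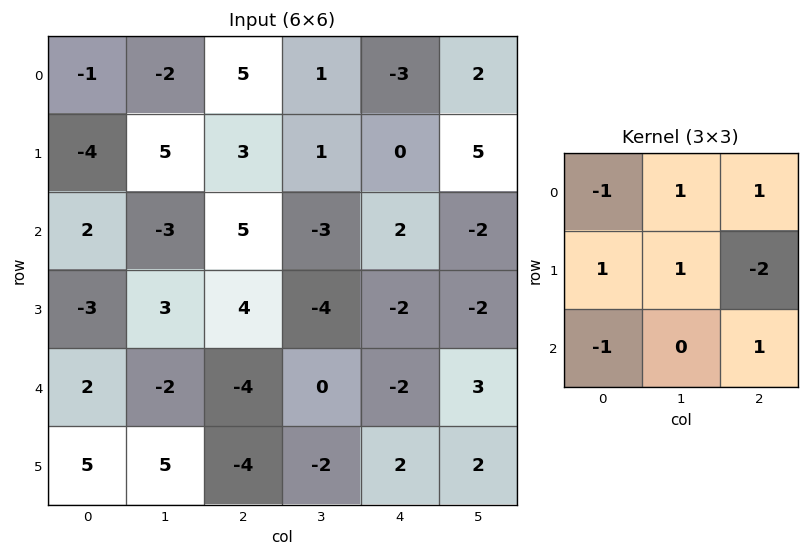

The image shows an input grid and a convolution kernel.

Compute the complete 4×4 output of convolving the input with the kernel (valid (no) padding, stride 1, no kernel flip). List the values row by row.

Output[0,0]: The receptive field on the input at this output position is [-1 -2 5 / -4 5 3 / 2 -3 5]. Elementwise product with the kernel and sum: -1·-1 + -2·1 + 5·1 + -4·1 + 5·1 + 3·-2 + 2·-1 + 5·1.
Output[0,1]: The receptive field on the input at this output position is [-2 5 1 / 5 3 1 / -3 5 -3]. Elementwise product with the kernel and sum: -2·-1 + 5·1 + 1·1 + 5·1 + 3·1 + 1·-2 + -3·-1 + -3·1.

2 14 -6 -10
8 0 -10 9
-14 22 0 4
9 -16 -4 -4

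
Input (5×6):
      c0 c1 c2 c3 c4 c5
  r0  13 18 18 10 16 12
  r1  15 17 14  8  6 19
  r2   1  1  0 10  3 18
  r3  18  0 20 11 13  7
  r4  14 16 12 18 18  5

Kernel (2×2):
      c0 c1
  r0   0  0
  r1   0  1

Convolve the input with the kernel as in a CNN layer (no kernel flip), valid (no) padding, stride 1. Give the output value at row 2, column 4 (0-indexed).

The receptive field on the input at this output position is [3 18 / 13 7]. Elementwise product with the kernel and sum: 7·1.

7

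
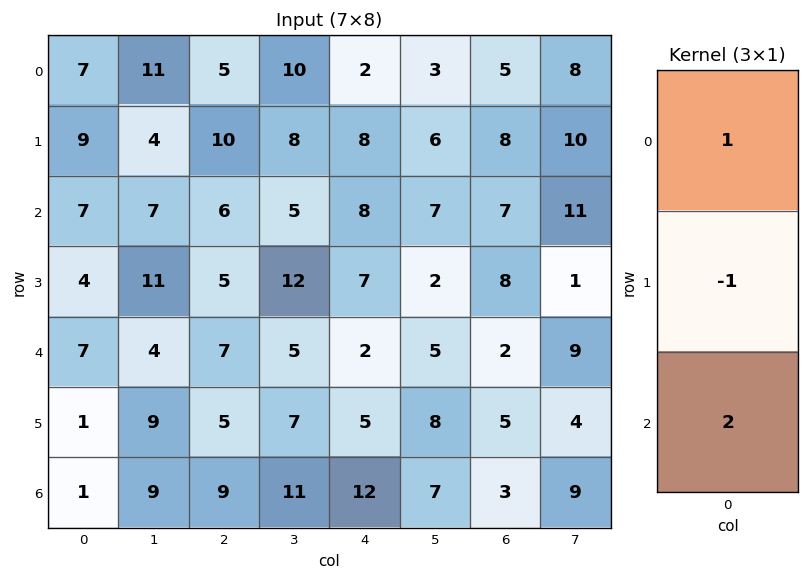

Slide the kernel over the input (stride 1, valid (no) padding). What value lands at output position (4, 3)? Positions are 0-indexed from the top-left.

20

The receptive field on the input at this output position is [5 / 7 / 11]. Elementwise product with the kernel and sum: 5·1 + 7·-1 + 11·2.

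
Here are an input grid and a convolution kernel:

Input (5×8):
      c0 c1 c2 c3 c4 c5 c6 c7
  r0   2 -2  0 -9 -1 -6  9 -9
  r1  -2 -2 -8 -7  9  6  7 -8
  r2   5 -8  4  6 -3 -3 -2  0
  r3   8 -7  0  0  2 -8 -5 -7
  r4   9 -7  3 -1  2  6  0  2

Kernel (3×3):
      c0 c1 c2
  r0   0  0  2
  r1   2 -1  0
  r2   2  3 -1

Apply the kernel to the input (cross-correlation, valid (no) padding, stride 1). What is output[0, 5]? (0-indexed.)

-25

The receptive field on the input at this output position is [-6 9 -9 / 6 7 -8 / -3 -2 0]. Elementwise product with the kernel and sum: -9·2 + 6·2 + 7·-1 + -3·2 + -2·3 + 0·-1.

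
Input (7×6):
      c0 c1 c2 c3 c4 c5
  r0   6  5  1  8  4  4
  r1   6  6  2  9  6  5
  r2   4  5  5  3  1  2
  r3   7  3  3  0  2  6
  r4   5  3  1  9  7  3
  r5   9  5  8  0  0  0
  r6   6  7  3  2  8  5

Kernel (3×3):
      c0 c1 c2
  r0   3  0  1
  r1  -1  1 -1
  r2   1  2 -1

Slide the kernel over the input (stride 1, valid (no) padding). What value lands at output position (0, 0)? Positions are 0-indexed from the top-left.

26

The receptive field on the input at this output position is [6 5 1 / 6 6 2 / 4 5 5]. Elementwise product with the kernel and sum: 6·3 + 1·1 + 6·-1 + 6·1 + 2·-1 + 4·1 + 5·2 + 5·-1.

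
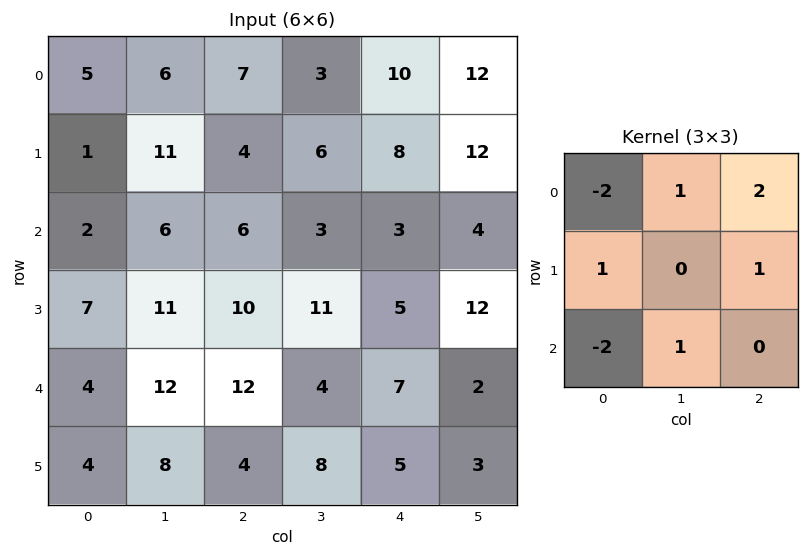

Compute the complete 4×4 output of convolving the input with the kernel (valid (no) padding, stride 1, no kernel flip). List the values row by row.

Output[0,0]: The receptive field on the input at this output position is [5 6 7 / 1 11 4 / 2 6 6]. Elementwise product with the kernel and sum: 5·-2 + 6·1 + 7·2 + 1·1 + 4·1 + 2·-2 + 6·1.

17 12 12 43
22 -9 14 10
35 10 -8 27
33 14 20 2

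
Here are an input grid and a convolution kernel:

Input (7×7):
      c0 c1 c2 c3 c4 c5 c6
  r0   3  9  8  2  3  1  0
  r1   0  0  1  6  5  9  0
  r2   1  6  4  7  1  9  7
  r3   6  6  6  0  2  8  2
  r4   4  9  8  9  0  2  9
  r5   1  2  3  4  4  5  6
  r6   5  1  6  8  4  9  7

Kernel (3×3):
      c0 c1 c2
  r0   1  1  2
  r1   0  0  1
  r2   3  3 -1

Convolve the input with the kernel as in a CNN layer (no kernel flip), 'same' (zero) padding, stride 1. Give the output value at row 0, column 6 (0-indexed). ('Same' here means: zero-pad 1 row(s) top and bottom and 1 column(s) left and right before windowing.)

The receptive field on the zero-padded input at this output position is [0 0 0 / 1 0 0 / 9 0 0]. Elementwise product with the kernel and sum: 0·1 + 0·1 + 0·2 + 0·1 + 9·3 + 0·3 + 0·-1.

27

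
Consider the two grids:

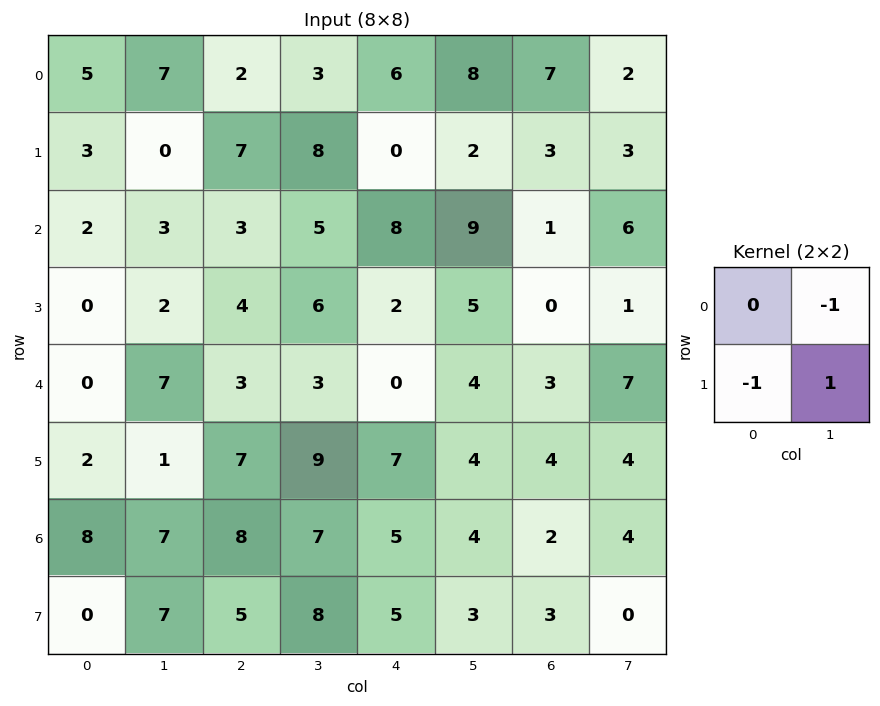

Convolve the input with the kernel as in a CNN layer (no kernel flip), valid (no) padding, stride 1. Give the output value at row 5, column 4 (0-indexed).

The receptive field on the input at this output position is [7 4 / 5 4]. Elementwise product with the kernel and sum: 4·-1 + 5·-1 + 4·1.

-5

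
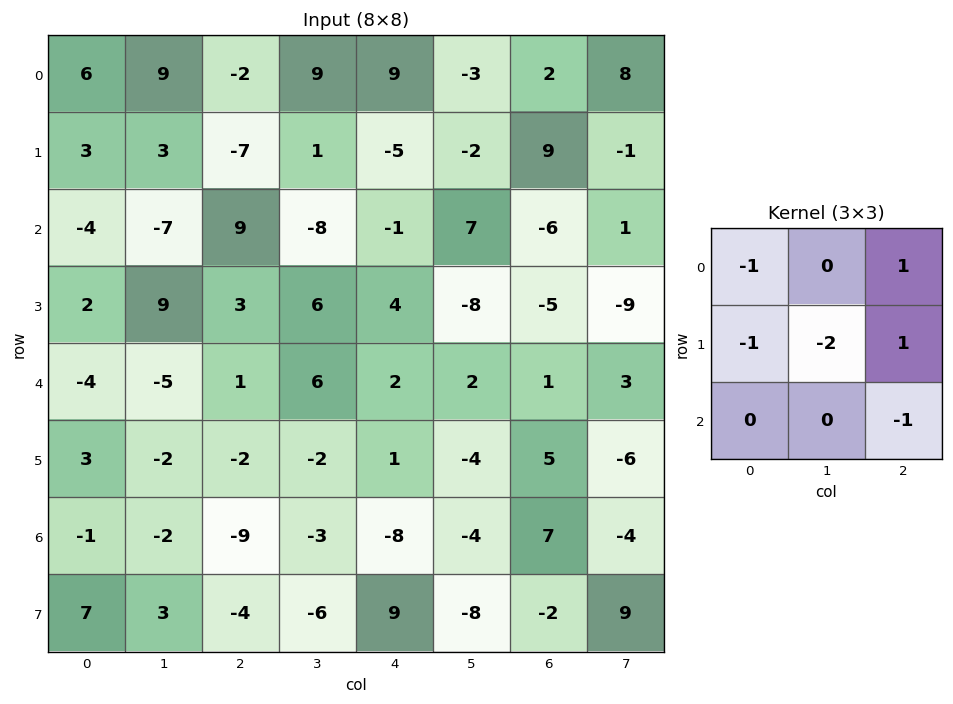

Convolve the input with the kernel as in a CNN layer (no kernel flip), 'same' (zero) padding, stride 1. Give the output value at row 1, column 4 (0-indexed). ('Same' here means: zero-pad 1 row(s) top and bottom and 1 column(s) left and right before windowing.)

-12

The receptive field on the zero-padded input at this output position is [9 9 -3 / 1 -5 -2 / -8 -1 7]. Elementwise product with the kernel and sum: 9·-1 + -3·1 + 1·-1 + -5·-2 + -2·1 + 7·-1.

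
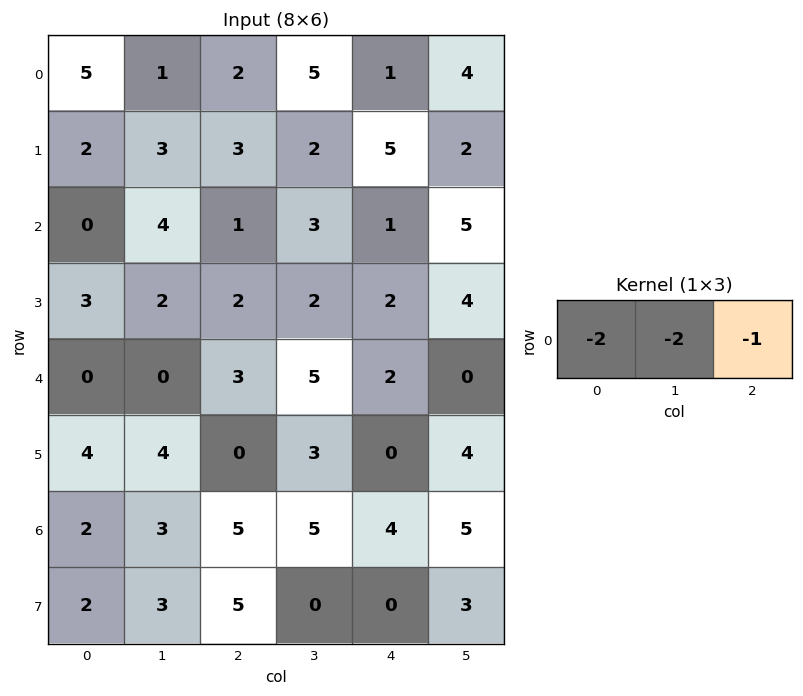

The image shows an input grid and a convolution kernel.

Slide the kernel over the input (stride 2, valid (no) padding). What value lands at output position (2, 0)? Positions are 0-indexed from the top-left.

-3

The receptive field on the input at this output position is [0 0 3]. Elementwise product with the kernel and sum: 0·-2 + 0·-2 + 3·-1.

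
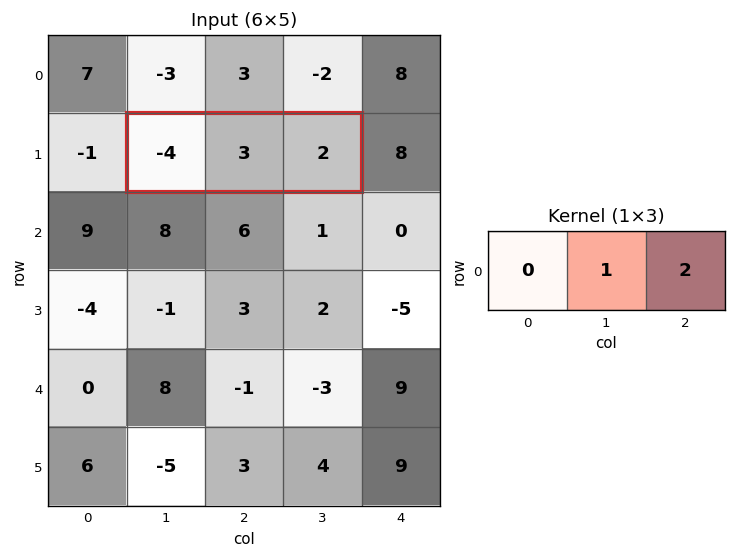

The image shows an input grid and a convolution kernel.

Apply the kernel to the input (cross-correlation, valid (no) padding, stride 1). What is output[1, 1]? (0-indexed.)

The receptive field on the input at this output position is [-4 3 2]. Elementwise product with the kernel and sum: 3·1 + 2·2.

7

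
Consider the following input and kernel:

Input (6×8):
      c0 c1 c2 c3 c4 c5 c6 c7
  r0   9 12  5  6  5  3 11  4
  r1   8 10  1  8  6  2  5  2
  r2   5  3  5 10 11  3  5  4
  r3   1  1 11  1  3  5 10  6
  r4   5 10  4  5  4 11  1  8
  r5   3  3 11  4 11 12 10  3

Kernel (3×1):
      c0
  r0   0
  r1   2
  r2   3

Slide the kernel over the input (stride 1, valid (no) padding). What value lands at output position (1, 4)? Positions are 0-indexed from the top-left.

31

The receptive field on the input at this output position is [6 / 11 / 3]. Elementwise product with the kernel and sum: 11·2 + 3·3.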